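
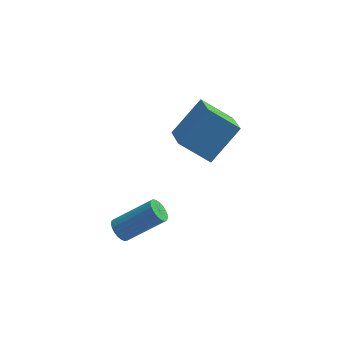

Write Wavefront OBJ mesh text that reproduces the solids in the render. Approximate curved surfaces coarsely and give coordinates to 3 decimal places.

v 2.433 1.257 0.079
v 1.074 1.498 1.072
v 2.076 2.797 -0.782
v 0.718 3.038 0.211
v 3.602 2.282 1.429
v 2.244 2.523 2.422
v 3.246 3.822 0.568
v 1.887 4.063 1.561
v -1.322 0.437 -4.112
v -1.064 0.778 -4.519
v 0.579 1.044 -3.255
v 0.322 0.703 -2.848
v -1.191 0.941 -4.388
v 0.452 1.208 -3.124
v -1.341 1.018 -4.209
v 0.302 1.285 -2.946
v -1.488 0.994 -4.014
v 0.156 1.261 -2.75
v -1.605 0.874 -3.835
v 0.038 1.141 -2.572
v -1.674 0.678 -3.705
v -0.031 0.945 -2.441
v -1.682 0.44 -3.644
v -0.038 0.707 -2.381
v -1.627 0.202 -3.665
v 0.016 0.469 -2.401
v -1.52 0.004 -3.763
v 0.123 0.271 -2.499
v -1.378 -0.119 -3.921
v 0.265 0.148 -2.657
v -1.227 -0.146 -4.112
v 0.416 0.121 -2.849
v -1.092 -0.072 -4.303
v 0.551 0.195 -3.04
v -0.997 0.09 -4.461
v 0.647 0.356 -3.198
v -0.958 0.311 -4.559
v 0.686 0.578 -3.295
v -0.981 0.555 -4.579
v 0.662 0.821 -3.316
f 2 4 1
f 5 2 1
f 1 4 3
f 3 5 1
f 2 8 4
f 6 2 5
f 6 8 2
f 4 8 3
f 7 5 3
f 3 8 7
f 7 6 5
f 8 6 7
f 10 9 13
f 10 13 11
f 11 13 14
f 11 14 12
f 13 9 15
f 13 15 14
f 14 15 16
f 14 16 12
f 15 9 17
f 15 17 16
f 16 17 18
f 16 18 12
f 17 9 19
f 17 19 18
f 18 19 20
f 18 20 12
f 19 9 21
f 19 21 20
f 20 21 22
f 20 22 12
f 21 9 23
f 21 23 22
f 22 23 24
f 22 24 12
f 23 9 25
f 23 25 24
f 24 25 26
f 24 26 12
f 25 9 27
f 25 27 26
f 26 27 28
f 26 28 12
f 27 9 29
f 27 29 28
f 28 29 30
f 28 30 12
f 29 9 31
f 29 31 30
f 30 31 32
f 30 32 12
f 31 9 33
f 31 33 32
f 32 33 34
f 32 34 12
f 33 9 35
f 33 35 34
f 34 35 36
f 34 36 12
f 35 9 37
f 35 37 36
f 36 37 38
f 36 38 12
f 37 9 39
f 37 39 38
f 38 39 40
f 38 40 12
f 39 9 10
f 39 10 40
f 40 10 11
f 40 11 12



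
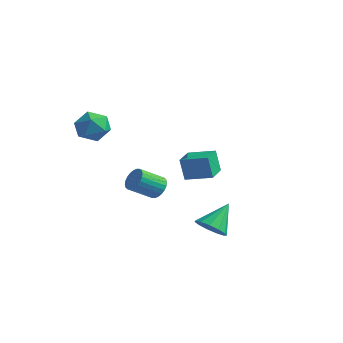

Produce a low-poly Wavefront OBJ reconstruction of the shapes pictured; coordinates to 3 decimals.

v -0.62 2.551 -1.319
v -0.899 2.445 0.069
v -1.324 3.886 -1.359
v -1.603 3.78 0.03
v 0.743 3.28 -0.99
v 0.464 3.174 0.399
v 0.039 4.615 -1.029
v -0.24 4.509 0.359
v 0.613 -0.626 -0.599
v 1.084 -1.06 -0.949
v 0.578 -2.287 -0.112
v 0.107 -1.854 0.239
v 1.242 -0.974 -0.728
v 0.735 -2.202 0.109
v 1.304 -0.835 -0.487
v 0.797 -2.063 0.35
v 1.261 -0.665 -0.263
v 0.754 -1.892 0.574
v 1.119 -0.488 -0.091
v 0.612 -1.716 0.747
v 0.9 -0.333 0.005
v 0.393 -1.56 0.842
v 0.638 -0.222 0.009
v 0.131 -1.449 0.846
v 0.371 -0.173 -0.08
v -0.135 -1.4 0.757
v 0.142 -0.193 -0.248
v -0.364 -1.42 0.589
v -0.015 -0.278 -0.469
v -0.522 -1.506 0.368
v -0.077 -0.417 -0.71
v -0.584 -1.645 0.127
v -0.034 -0.588 -0.934
v -0.541 -1.815 -0.097
v 0.108 -0.764 -1.107
v -0.399 -1.992 -0.269
v 0.327 -0.92 -1.202
v -0.18 -2.147 -0.365
v 0.589 -1.031 -1.206
v 0.082 -2.258 -0.369
v 0.855 -1.08 -1.117
v 0.349 -2.307 -0.28
v 3.727 0.01 -2.702
v 4.213 -0.573 -2.148
v 3.753 1.31 -1.358
v 4.571 -0.296 -2.422
v 4.661 0.079 -2.786
v 4.454 0.431 -3.123
v 4.017 0.65 -3.327
v 3.488 0.666 -3.332
v 3.034 0.473 -3.137
v 2.801 0.134 -2.804
v 2.862 -0.245 -2.439
v 3.197 -0.543 -2.157
v 3.701 -0.665 -2.049
v -3.443 -1.281 2.361
v -2.502 -0.971 2.771
v -3.458 -2.649 3.429
v -2.517 -2.339 3.839
v -3.4 -1.761 4.028
v -3.391 -0.916 3.368
v -2.569 -2.704 2.832
v -2.56 -1.859 2.172
v -1.962 -1.851 3.062
v -2.475 -1.268 3.801
v -3.485 -2.352 2.399
v -3.998 -1.769 3.138
f 2 4 1
f 5 2 1
f 1 4 3
f 3 5 1
f 2 8 4
f 6 2 5
f 6 8 2
f 4 8 3
f 7 5 3
f 3 8 7
f 7 6 5
f 8 6 7
f 10 9 13
f 10 13 11
f 11 13 14
f 11 14 12
f 13 9 15
f 13 15 14
f 14 15 16
f 14 16 12
f 15 9 17
f 15 17 16
f 16 17 18
f 16 18 12
f 17 9 19
f 17 19 18
f 18 19 20
f 18 20 12
f 19 9 21
f 19 21 20
f 20 21 22
f 20 22 12
f 21 9 23
f 21 23 22
f 22 23 24
f 22 24 12
f 23 9 25
f 23 25 24
f 24 25 26
f 24 26 12
f 25 9 27
f 25 27 26
f 26 27 28
f 26 28 12
f 27 9 29
f 27 29 28
f 28 29 30
f 28 30 12
f 29 9 31
f 29 31 30
f 30 31 32
f 30 32 12
f 31 9 33
f 31 33 32
f 32 33 34
f 32 34 12
f 33 9 35
f 33 35 34
f 34 35 36
f 34 36 12
f 35 9 37
f 35 37 36
f 36 37 38
f 36 38 12
f 37 9 39
f 37 39 38
f 38 39 40
f 38 40 12
f 39 9 41
f 39 41 40
f 40 41 42
f 40 42 12
f 41 9 10
f 41 10 42
f 42 10 11
f 42 11 12
f 44 43 46
f 44 46 45
f 46 43 47
f 46 47 45
f 47 43 48
f 47 48 45
f 48 43 49
f 48 49 45
f 49 43 50
f 49 50 45
f 50 43 51
f 50 51 45
f 51 43 52
f 51 52 45
f 52 43 53
f 52 53 45
f 53 43 54
f 53 54 45
f 54 43 55
f 54 55 45
f 55 43 44
f 55 44 45
f 56 67 61
f 56 61 57
f 56 57 63
f 56 63 66
f 56 66 67
f 57 61 65
f 61 67 60
f 67 66 58
f 66 63 62
f 63 57 64
f 59 65 60
f 59 60 58
f 59 58 62
f 59 62 64
f 59 64 65
f 60 65 61
f 58 60 67
f 62 58 66
f 64 62 63
f 65 64 57



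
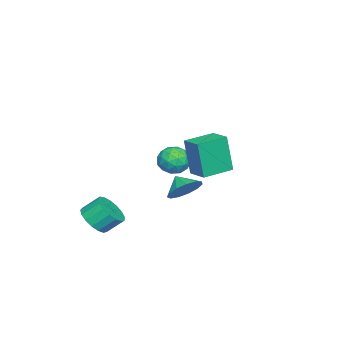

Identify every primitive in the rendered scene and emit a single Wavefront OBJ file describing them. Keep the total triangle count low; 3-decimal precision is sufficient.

v -3.725 -1.52 -0.571
v -2.826 -1.533 -0.311
v -3.374 -2.287 -1.829
v -2.475 -2.3 -1.569
v -3.107 -2.8 -1.093
v -3.324 -2.326 -0.316
v -2.876 -1.494 -1.824
v -3.093 -1.02 -1.047
v -2.301 -1.517 -1.086
v -2.444 -2.324 -0.634
v -3.756 -1.496 -1.506
v -3.899 -2.303 -1.054
v -3.307 -1.459 -0.331
v -2.893 -2.361 -1.809
v -3.265 -2.654 -1.529
v -2.736 -2.662 -1.377
v -3.599 -1.925 -0.333
v -3.071 -1.933 -0.181
v -3.236 -2.677 -0.64
v -3.129 -1.887 -1.959
v -2.601 -1.895 -1.807
v -3.464 -1.158 -0.763
v -2.935 -1.166 -0.611
v -2.964 -1.143 -1.5
v -2.47 -1.458 -0.634
v -2.263 -1.909 -1.373
v -2.499 -1.435 -1.523
v -2.627 -1.156 -1.066
v -2.554 -1.932 -0.368
v -2.347 -2.383 -1.107
v -2.718 -2.676 -0.827
v -2.846 -2.398 -0.37
v -2.245 -1.923 -0.823
v -3.853 -1.437 -1.033
v -3.646 -1.888 -1.772
v -3.354 -1.422 -1.77
v -3.482 -1.144 -1.313
v -3.937 -1.911 -0.767
v -3.73 -2.362 -1.506
v -3.573 -2.664 -1.074
v -3.701 -2.385 -0.617
v -3.955 -1.897 -1.317
v 1.585 2.178 1.236
v 1.518 1.834 3.266
v 2.289 3.095 1.415
v 2.222 2.751 3.445
v 2.878 1.209 1.115
v 2.811 0.865 3.145
v 3.582 2.126 1.294
v 3.515 1.782 3.324
v -0.737 -0.424 -1.877
v 0.119 -0.918 -1.827
v -1.163 -1.096 -1.223
v 0.135 -0.534 -1.423
v -0.126 -0.116 -1.162
v -0.581 0.205 -1.128
v -1.086 0.326 -1.332
v -1.48 0.209 -1.709
v -1.638 -0.109 -2.139
v -1.511 -0.527 -2.486
v -1.137 -0.912 -2.64
v -0.637 -1.142 -2.551
v -0.169 -1.144 -2.248
v 3.252 -3.558 -2.687
v 4.11 -3.601 -2.305
v 3.806 -2.806 -1.532
v 2.948 -2.762 -1.913
v 4.148 -3.282 -2.619
v 3.844 -2.486 -1.846
v 3.98 -3.025 -2.949
v 3.677 -2.23 -2.175
v 3.646 -2.89 -3.218
v 3.343 -2.095 -2.445
v 3.222 -2.909 -3.366
v 2.918 -2.113 -2.593
v 2.804 -3.076 -3.358
v 2.501 -2.28 -2.585
v 2.489 -3.353 -3.196
v 2.186 -2.558 -2.423
v 2.348 -3.677 -2.918
v 2.045 -2.882 -2.145
v 2.415 -3.974 -2.586
v 2.112 -3.179 -1.813
v 2.673 -4.176 -2.278
v 2.37 -3.38 -1.505
v 3.064 -4.236 -2.063
v 2.761 -3.44 -1.29
v 3.498 -4.14 -1.991
v 3.194 -3.345 -1.218
v 3.875 -3.911 -2.078
v 3.572 -3.116 -1.305
f 1 38 17
f 38 12 41
f 17 41 6
f 38 41 17
f 1 17 13
f 17 6 18
f 13 18 2
f 17 18 13
f 1 13 22
f 13 2 23
f 22 23 8
f 13 23 22
f 1 22 34
f 22 8 37
f 34 37 11
f 22 37 34
f 1 34 38
f 34 11 42
f 38 42 12
f 34 42 38
f 2 18 29
f 18 6 32
f 29 32 10
f 18 32 29
f 6 41 19
f 41 12 40
f 19 40 5
f 41 40 19
f 12 42 39
f 42 11 35
f 39 35 3
f 42 35 39
f 11 37 36
f 37 8 24
f 36 24 7
f 37 24 36
f 8 23 28
f 23 2 25
f 28 25 9
f 23 25 28
f 4 30 16
f 30 10 31
f 16 31 5
f 30 31 16
f 4 16 14
f 16 5 15
f 14 15 3
f 16 15 14
f 4 14 21
f 14 3 20
f 21 20 7
f 14 20 21
f 4 21 26
f 21 7 27
f 26 27 9
f 21 27 26
f 4 26 30
f 26 9 33
f 30 33 10
f 26 33 30
f 5 31 19
f 31 10 32
f 19 32 6
f 31 32 19
f 3 15 39
f 15 5 40
f 39 40 12
f 15 40 39
f 7 20 36
f 20 3 35
f 36 35 11
f 20 35 36
f 9 27 28
f 27 7 24
f 28 24 8
f 27 24 28
f 10 33 29
f 33 9 25
f 29 25 2
f 33 25 29
f 44 46 43
f 47 44 43
f 43 46 45
f 45 47 43
f 44 50 46
f 48 44 47
f 48 50 44
f 46 50 45
f 49 47 45
f 45 50 49
f 49 48 47
f 50 48 49
f 52 51 54
f 52 54 53
f 54 51 55
f 54 55 53
f 55 51 56
f 55 56 53
f 56 51 57
f 56 57 53
f 57 51 58
f 57 58 53
f 58 51 59
f 58 59 53
f 59 51 60
f 59 60 53
f 60 51 61
f 60 61 53
f 61 51 62
f 61 62 53
f 62 51 63
f 62 63 53
f 63 51 52
f 63 52 53
f 65 64 68
f 65 68 66
f 66 68 69
f 66 69 67
f 68 64 70
f 68 70 69
f 69 70 71
f 69 71 67
f 70 64 72
f 70 72 71
f 71 72 73
f 71 73 67
f 72 64 74
f 72 74 73
f 73 74 75
f 73 75 67
f 74 64 76
f 74 76 75
f 75 76 77
f 75 77 67
f 76 64 78
f 76 78 77
f 77 78 79
f 77 79 67
f 78 64 80
f 78 80 79
f 79 80 81
f 79 81 67
f 80 64 82
f 80 82 81
f 81 82 83
f 81 83 67
f 82 64 84
f 82 84 83
f 83 84 85
f 83 85 67
f 84 64 86
f 84 86 85
f 85 86 87
f 85 87 67
f 86 64 88
f 86 88 87
f 87 88 89
f 87 89 67
f 88 64 90
f 88 90 89
f 89 90 91
f 89 91 67
f 90 64 65
f 90 65 91
f 91 65 66
f 91 66 67



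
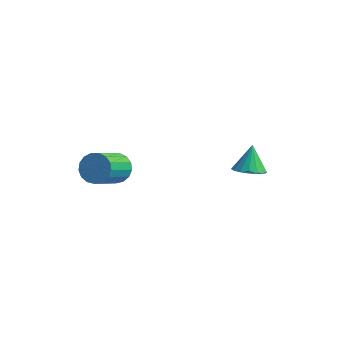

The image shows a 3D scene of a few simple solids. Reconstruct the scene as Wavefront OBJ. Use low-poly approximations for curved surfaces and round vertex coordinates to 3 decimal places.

v 3.752 1.754 -2.523
v 4.451 1.877 -2.52
v 3.628 2.426 -1.537
v 4.325 2.13 -2.708
v 4.067 2.297 -2.854
v 3.738 2.34 -2.924
v 3.411 2.248 -2.903
v 3.163 2.043 -2.794
v 3.049 1.772 -2.623
v 3.096 1.497 -2.43
v 3.294 1.28 -2.258
v 3.596 1.173 -2.146
v 3.934 1.198 -2.121
v 4.23 1.35 -2.188
v 4.417 1.595 -2.332
v -0.157 -2.151 -0.193
v 0.498 -2.156 -0.055
v 0.253 -3.473 1.07
v -0.403 -3.469 0.933
v 0.377 -1.95 0.159
v 0.131 -3.268 1.284
v 0.132 -1.791 0.292
v -0.113 -3.109 1.418
v -0.178 -1.714 0.315
v -0.424 -3.032 1.44
v -0.484 -1.737 0.221
v -0.729 -3.055 1.346
v -0.715 -1.855 0.032
v -0.96 -3.173 1.157
v -0.818 -2.041 -0.208
v -1.063 -3.359 0.917
v -0.77 -2.252 -0.445
v -1.015 -3.57 0.681
v -0.581 -2.44 -0.623
v -0.827 -3.758 0.502
v -0.296 -2.562 -0.704
v -0.541 -3.879 0.422
v 0.022 -2.589 -0.667
v -0.224 -3.907 0.458
v 0.298 -2.517 -0.521
v 0.053 -3.834 0.604
v 0.47 -2.36 -0.3
v 0.225 -3.678 0.825
f 2 1 4
f 2 4 3
f 4 1 5
f 4 5 3
f 5 1 6
f 5 6 3
f 6 1 7
f 6 7 3
f 7 1 8
f 7 8 3
f 8 1 9
f 8 9 3
f 9 1 10
f 9 10 3
f 10 1 11
f 10 11 3
f 11 1 12
f 11 12 3
f 12 1 13
f 12 13 3
f 13 1 14
f 13 14 3
f 14 1 15
f 14 15 3
f 15 1 2
f 15 2 3
f 17 16 20
f 17 20 18
f 18 20 21
f 18 21 19
f 20 16 22
f 20 22 21
f 21 22 23
f 21 23 19
f 22 16 24
f 22 24 23
f 23 24 25
f 23 25 19
f 24 16 26
f 24 26 25
f 25 26 27
f 25 27 19
f 26 16 28
f 26 28 27
f 27 28 29
f 27 29 19
f 28 16 30
f 28 30 29
f 29 30 31
f 29 31 19
f 30 16 32
f 30 32 31
f 31 32 33
f 31 33 19
f 32 16 34
f 32 34 33
f 33 34 35
f 33 35 19
f 34 16 36
f 34 36 35
f 35 36 37
f 35 37 19
f 36 16 38
f 36 38 37
f 37 38 39
f 37 39 19
f 38 16 40
f 38 40 39
f 39 40 41
f 39 41 19
f 40 16 42
f 40 42 41
f 41 42 43
f 41 43 19
f 42 16 17
f 42 17 43
f 43 17 18
f 43 18 19



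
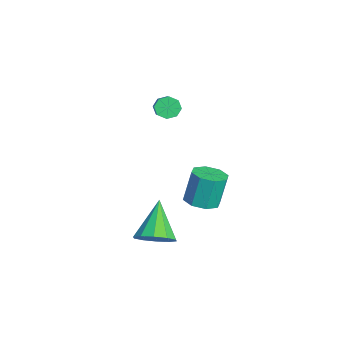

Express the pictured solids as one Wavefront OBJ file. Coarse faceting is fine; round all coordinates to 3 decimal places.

v 2.803 -2.424 -3.909
v 3.254 -3.104 -3.313
v 1.297 -2.076 -2.371
v 3.505 -2.545 -3.193
v 3.489 -1.94 -3.346
v 3.21 -1.52 -3.715
v 2.776 -1.446 -4.157
v 2.352 -1.745 -4.504
v 2.101 -2.303 -4.624
v 2.117 -2.908 -4.471
v 2.396 -3.328 -4.102
v 2.83 -3.403 -3.66
v -2.377 -1.384 1.416
v -2.046 -1.471 0.887
v -0.393 -1.563 1.935
v -0.723 -1.476 2.464
v -2.092 -1.005 1.001
v -0.439 -1.096 2.05
v -2.305 -0.761 1.358
v -0.652 -0.853 2.407
v -2.56 -0.882 1.749
v -0.907 -0.974 2.798
v -2.707 -1.297 1.945
v -1.054 -1.389 2.993
v -2.661 -1.764 1.83
v -1.008 -1.855 2.879
v -2.448 -2.007 1.473
v -0.795 -2.099 2.522
v -2.193 -1.886 1.082
v -0.54 -1.978 2.131
v 2.315 -0.28 -1.843
v 2.873 0.382 -1.926
v 2.644 0.782 -0.279
v 2.085 0.12 -0.197
v 2.245 0.561 -2.057
v 2.016 0.96 -0.41
v 1.658 0.247 -2.063
v 1.428 0.646 -0.416
v 1.456 -0.375 -1.94
v 1.226 0.024 -0.293
v 1.756 -0.942 -1.761
v 1.527 -0.542 -0.114
v 2.384 -1.12 -1.63
v 2.155 -0.721 0.017
v 2.972 -0.806 -1.624
v 2.742 -0.407 0.023
v 3.174 -0.184 -1.747
v 2.944 0.215 -0.1
f 2 1 4
f 2 4 3
f 4 1 5
f 4 5 3
f 5 1 6
f 5 6 3
f 6 1 7
f 6 7 3
f 7 1 8
f 7 8 3
f 8 1 9
f 8 9 3
f 9 1 10
f 9 10 3
f 10 1 11
f 10 11 3
f 11 1 12
f 11 12 3
f 12 1 2
f 12 2 3
f 14 13 17
f 14 17 15
f 15 17 18
f 15 18 16
f 17 13 19
f 17 19 18
f 18 19 20
f 18 20 16
f 19 13 21
f 19 21 20
f 20 21 22
f 20 22 16
f 21 13 23
f 21 23 22
f 22 23 24
f 22 24 16
f 23 13 25
f 23 25 24
f 24 25 26
f 24 26 16
f 25 13 27
f 25 27 26
f 26 27 28
f 26 28 16
f 27 13 29
f 27 29 28
f 28 29 30
f 28 30 16
f 29 13 14
f 29 14 30
f 30 14 15
f 30 15 16
f 32 31 35
f 32 35 33
f 33 35 36
f 33 36 34
f 35 31 37
f 35 37 36
f 36 37 38
f 36 38 34
f 37 31 39
f 37 39 38
f 38 39 40
f 38 40 34
f 39 31 41
f 39 41 40
f 40 41 42
f 40 42 34
f 41 31 43
f 41 43 42
f 42 43 44
f 42 44 34
f 43 31 45
f 43 45 44
f 44 45 46
f 44 46 34
f 45 31 47
f 45 47 46
f 46 47 48
f 46 48 34
f 47 31 32
f 47 32 48
f 48 32 33
f 48 33 34



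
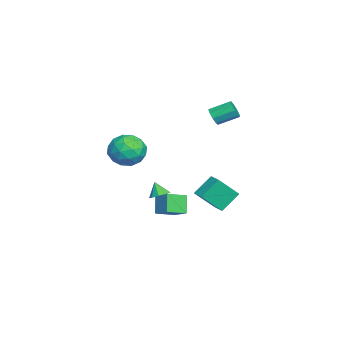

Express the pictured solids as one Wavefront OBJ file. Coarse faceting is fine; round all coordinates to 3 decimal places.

v 2.391 -1.859 3.223
v 3.34 -1.935 2.394
v 1.56 -3.545 2.426
v 2.509 -3.621 1.597
v 2.722 -3.833 2.823
v 3.236 -2.791 3.315
v 1.664 -2.689 1.505
v 2.178 -1.647 1.997
v 2.891 -2.448 1.333
v 3.545 -3.155 2.147
v 1.355 -2.325 2.673
v 2.009 -3.032 3.487
v 2.938 -1.749 2.879
v 1.962 -3.731 1.941
v 2.087 -3.856 2.662
v 2.645 -3.9 2.175
v 2.877 -2.252 3.42
v 3.435 -2.297 2.933
v 3.072 -3.413 3.185
v 1.465 -3.183 1.887
v 2.023 -3.228 1.4
v 2.255 -1.58 2.645
v 2.813 -1.624 2.158
v 1.828 -2.067 1.635
v 3.232 -2.095 1.768
v 2.744 -3.086 1.299
v 2.247 -2.538 1.245
v 2.549 -1.926 1.534
v 3.617 -2.511 2.246
v 3.128 -3.502 1.778
v 3.254 -3.627 2.498
v 3.555 -3.014 2.788
v 3.352 -2.812 1.622
v 1.772 -1.978 3.042
v 1.283 -2.969 2.574
v 1.345 -2.466 2.032
v 1.646 -1.853 2.322
v 2.156 -2.394 3.521
v 1.668 -3.385 3.052
v 2.351 -3.554 3.286
v 2.653 -2.942 3.575
v 1.548 -2.668 3.198
v -4.135 2.046 -5.374
v -3.594 0.758 -3.915
v -4.892 3.07 -4.189
v -4.351 1.783 -2.73
v -3.249 2.557 -5.25
v -2.708 1.27 -3.791
v -4.006 3.582 -4.065
v -3.465 2.294 -2.606
v 1.172 -0.915 -1.872
v 1.627 -0.521 -1.535
v 0.808 -1.285 -0.948
v 1.225 -0.284 -1.598
v 0.797 -0.341 -1.789
v 0.544 -0.667 -2.019
v 0.585 -1.109 -2.18
v 0.901 -1.46 -2.197
v 1.343 -1.556 -2.062
v 1.705 -1.351 -1.838
v 1.817 -0.943 -1.63
v -1.831 2.05 3.564
v -1.593 2.355 3.005
v -1.751 3.674 3.656
v -1.989 3.37 4.216
v -2.055 2.312 2.978
v -2.213 3.632 3.63
v -2.413 2.147 3.226
v -2.571 3.467 3.877
v -2.498 1.937 3.632
v -2.656 3.257 4.283
v -2.271 1.779 4.006
v -2.429 3.099 4.657
v -1.838 1.749 4.174
v -1.996 3.068 4.825
v -1.402 1.859 4.056
v -1.56 3.178 4.707
v -1.166 2.059 3.708
v -1.324 3.378 4.36
v -1.242 2.254 3.293
v -1.4 3.574 3.944
v -0.984 -1.413 -2.975
v -0.15 -0.611 -2.383
v -1.747 -0.281 -3.434
v -0.913 0.521 -2.841
v -0.207 -1.361 -4.139
v 0.627 -0.559 -3.546
v -0.97 -0.229 -4.597
v -0.136 0.573 -4.005
f 1 38 17
f 38 12 41
f 17 41 6
f 38 41 17
f 1 17 13
f 17 6 18
f 13 18 2
f 17 18 13
f 1 13 22
f 13 2 23
f 22 23 8
f 13 23 22
f 1 22 34
f 22 8 37
f 34 37 11
f 22 37 34
f 1 34 38
f 34 11 42
f 38 42 12
f 34 42 38
f 2 18 29
f 18 6 32
f 29 32 10
f 18 32 29
f 6 41 19
f 41 12 40
f 19 40 5
f 41 40 19
f 12 42 39
f 42 11 35
f 39 35 3
f 42 35 39
f 11 37 36
f 37 8 24
f 36 24 7
f 37 24 36
f 8 23 28
f 23 2 25
f 28 25 9
f 23 25 28
f 4 30 16
f 30 10 31
f 16 31 5
f 30 31 16
f 4 16 14
f 16 5 15
f 14 15 3
f 16 15 14
f 4 14 21
f 14 3 20
f 21 20 7
f 14 20 21
f 4 21 26
f 21 7 27
f 26 27 9
f 21 27 26
f 4 26 30
f 26 9 33
f 30 33 10
f 26 33 30
f 5 31 19
f 31 10 32
f 19 32 6
f 31 32 19
f 3 15 39
f 15 5 40
f 39 40 12
f 15 40 39
f 7 20 36
f 20 3 35
f 36 35 11
f 20 35 36
f 9 27 28
f 27 7 24
f 28 24 8
f 27 24 28
f 10 33 29
f 33 9 25
f 29 25 2
f 33 25 29
f 44 46 43
f 47 44 43
f 43 46 45
f 45 47 43
f 44 50 46
f 48 44 47
f 48 50 44
f 46 50 45
f 49 47 45
f 45 50 49
f 49 48 47
f 50 48 49
f 52 51 54
f 52 54 53
f 54 51 55
f 54 55 53
f 55 51 56
f 55 56 53
f 56 51 57
f 56 57 53
f 57 51 58
f 57 58 53
f 58 51 59
f 58 59 53
f 59 51 60
f 59 60 53
f 60 51 61
f 60 61 53
f 61 51 52
f 61 52 53
f 63 62 66
f 63 66 64
f 64 66 67
f 64 67 65
f 66 62 68
f 66 68 67
f 67 68 69
f 67 69 65
f 68 62 70
f 68 70 69
f 69 70 71
f 69 71 65
f 70 62 72
f 70 72 71
f 71 72 73
f 71 73 65
f 72 62 74
f 72 74 73
f 73 74 75
f 73 75 65
f 74 62 76
f 74 76 75
f 75 76 77
f 75 77 65
f 76 62 78
f 76 78 77
f 77 78 79
f 77 79 65
f 78 62 80
f 78 80 79
f 79 80 81
f 79 81 65
f 80 62 63
f 80 63 81
f 81 63 64
f 81 64 65
f 83 85 82
f 86 83 82
f 82 85 84
f 84 86 82
f 83 89 85
f 87 83 86
f 87 89 83
f 85 89 84
f 88 86 84
f 84 89 88
f 88 87 86
f 89 87 88



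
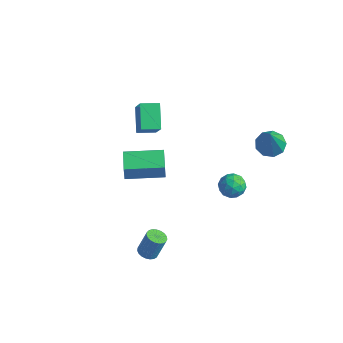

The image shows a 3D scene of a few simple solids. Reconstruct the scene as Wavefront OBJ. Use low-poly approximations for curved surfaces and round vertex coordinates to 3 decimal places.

v -3.992 1.5 0.9
v -3.15 0.971 2.217
v -3.339 2.263 0.789
v -2.498 1.734 2.107
v -3.122 0.626 -0.007
v -2.281 0.097 1.311
v -2.47 1.389 -0.117
v -1.628 0.86 1.2
v -2.841 -0.609 -1.285
v -2.701 -0.801 -0.19
v -1.379 0.826 -1.221
v -1.239 0.634 -0.126
v -2.021 -1.434 -1.534
v -1.881 -1.626 -0.439
v -0.559 0.001 -1.47
v -0.419 -0.191 -0.375
v 3.562 3.134 1.87
v 4.122 2.721 1.517
v 4.158 2.286 3.81
v 4.313 3.196 1.667
v 4.152 3.643 1.911
v 3.716 3.851 2.136
v 3.207 3.724 2.237
v 2.865 3.321 2.166
v 2.849 2.831 1.956
v 3.166 2.482 1.706
v 3.669 2.439 1.533
v 1.292 -3.355 -3.674
v 1.705 -3.06 -3.859
v 1.961 -2.65 -2.631
v 1.548 -2.945 -2.446
v 1.534 -2.915 -3.872
v 1.79 -2.504 -2.644
v 1.322 -2.846 -3.851
v 1.578 -2.435 -2.622
v 1.104 -2.865 -3.799
v 1.36 -2.454 -2.571
v 0.919 -2.968 -3.726
v 1.175 -2.558 -2.498
v 0.798 -3.139 -3.643
v 1.054 -2.728 -2.415
v 0.763 -3.347 -3.567
v 1.019 -2.936 -2.338
v 0.819 -3.556 -3.508
v 1.075 -3.146 -2.28
v 0.957 -3.731 -3.479
v 1.213 -3.32 -2.25
v 1.153 -3.841 -3.483
v 1.409 -3.43 -2.255
v 1.373 -3.867 -3.52
v 1.629 -3.456 -2.292
v 1.579 -3.804 -3.584
v 1.835 -3.393 -2.356
v 1.735 -3.664 -3.663
v 1.991 -3.253 -2.435
v 1.815 -3.47 -3.745
v 2.071 -3.06 -2.517
v 1.804 -3.257 -3.814
v 2.06 -2.846 -2.586
v 1.409 3.446 -2.813
v 2.094 3.184 -3.039
v 0.946 2.296 -2.881
v 1.631 2.034 -3.107
v 1.535 2.286 -2.388
v 1.821 2.997 -2.347
v 1.219 2.483 -3.573
v 1.505 3.194 -3.532
v 1.977 2.588 -3.509
v 2.172 2.467 -2.777
v 0.868 3.013 -3.143
v 1.063 2.892 -2.411
v 1.792 3.416 -2.92
v 1.248 2.064 -3
v 1.191 2.212 -2.577
v 1.594 2.058 -2.71
v 1.632 3.306 -2.513
v 2.034 3.152 -2.646
v 1.706 2.624 -2.264
v 1.006 2.328 -3.274
v 1.408 2.174 -3.407
v 1.446 3.422 -3.21
v 1.849 3.268 -3.343
v 1.334 2.856 -3.656
v 2.126 2.912 -3.329
v 1.854 2.236 -3.369
v 1.611 2.5 -3.643
v 1.78 2.918 -3.619
v 2.24 2.84 -2.899
v 1.968 2.164 -2.939
v 1.912 2.313 -2.516
v 2.08 2.731 -2.492
v 2.171 2.49 -3.175
v 1.072 3.316 -2.981
v 0.8 2.64 -3.021
v 0.96 2.749 -3.428
v 1.128 3.167 -3.404
v 1.186 3.244 -2.551
v 0.914 2.568 -2.591
v 1.26 2.562 -2.301
v 1.429 2.98 -2.277
v 0.869 2.99 -2.745
f 2 4 1
f 5 2 1
f 1 4 3
f 3 5 1
f 2 8 4
f 6 2 5
f 6 8 2
f 4 8 3
f 7 5 3
f 3 8 7
f 7 6 5
f 8 6 7
f 10 12 9
f 13 10 9
f 9 12 11
f 11 13 9
f 10 16 12
f 14 10 13
f 14 16 10
f 12 16 11
f 15 13 11
f 11 16 15
f 15 14 13
f 16 14 15
f 18 17 20
f 18 20 19
f 20 17 21
f 20 21 19
f 21 17 22
f 21 22 19
f 22 17 23
f 22 23 19
f 23 17 24
f 23 24 19
f 24 17 25
f 24 25 19
f 25 17 26
f 25 26 19
f 26 17 27
f 26 27 19
f 27 17 18
f 27 18 19
f 29 28 32
f 29 32 30
f 30 32 33
f 30 33 31
f 32 28 34
f 32 34 33
f 33 34 35
f 33 35 31
f 34 28 36
f 34 36 35
f 35 36 37
f 35 37 31
f 36 28 38
f 36 38 37
f 37 38 39
f 37 39 31
f 38 28 40
f 38 40 39
f 39 40 41
f 39 41 31
f 40 28 42
f 40 42 41
f 41 42 43
f 41 43 31
f 42 28 44
f 42 44 43
f 43 44 45
f 43 45 31
f 44 28 46
f 44 46 45
f 45 46 47
f 45 47 31
f 46 28 48
f 46 48 47
f 47 48 49
f 47 49 31
f 48 28 50
f 48 50 49
f 49 50 51
f 49 51 31
f 50 28 52
f 50 52 51
f 51 52 53
f 51 53 31
f 52 28 54
f 52 54 53
f 53 54 55
f 53 55 31
f 54 28 56
f 54 56 55
f 55 56 57
f 55 57 31
f 56 28 58
f 56 58 57
f 57 58 59
f 57 59 31
f 58 28 29
f 58 29 59
f 59 29 30
f 59 30 31
f 60 97 76
f 97 71 100
f 76 100 65
f 97 100 76
f 60 76 72
f 76 65 77
f 72 77 61
f 76 77 72
f 60 72 81
f 72 61 82
f 81 82 67
f 72 82 81
f 60 81 93
f 81 67 96
f 93 96 70
f 81 96 93
f 60 93 97
f 93 70 101
f 97 101 71
f 93 101 97
f 61 77 88
f 77 65 91
f 88 91 69
f 77 91 88
f 65 100 78
f 100 71 99
f 78 99 64
f 100 99 78
f 71 101 98
f 101 70 94
f 98 94 62
f 101 94 98
f 70 96 95
f 96 67 83
f 95 83 66
f 96 83 95
f 67 82 87
f 82 61 84
f 87 84 68
f 82 84 87
f 63 89 75
f 89 69 90
f 75 90 64
f 89 90 75
f 63 75 73
f 75 64 74
f 73 74 62
f 75 74 73
f 63 73 80
f 73 62 79
f 80 79 66
f 73 79 80
f 63 80 85
f 80 66 86
f 85 86 68
f 80 86 85
f 63 85 89
f 85 68 92
f 89 92 69
f 85 92 89
f 64 90 78
f 90 69 91
f 78 91 65
f 90 91 78
f 62 74 98
f 74 64 99
f 98 99 71
f 74 99 98
f 66 79 95
f 79 62 94
f 95 94 70
f 79 94 95
f 68 86 87
f 86 66 83
f 87 83 67
f 86 83 87
f 69 92 88
f 92 68 84
f 88 84 61
f 92 84 88



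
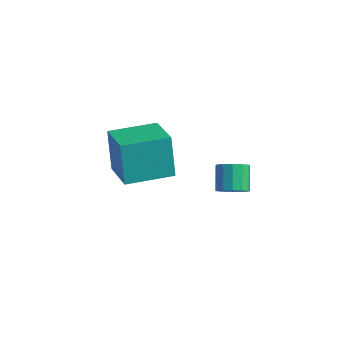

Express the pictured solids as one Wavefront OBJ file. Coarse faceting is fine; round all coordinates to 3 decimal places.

v -3.354 0.169 -0.908
v -3.873 0.692 0.69
v -4.646 1.188 -1.662
v -5.165 1.711 -0.064
v -2.135 1.649 -0.996
v -2.654 2.172 0.602
v -3.427 2.668 -1.75
v -3.946 3.191 -0.152
v 0.355 1.563 -0.339
v 0.631 2.023 -0.65
v 0.181 2.737 0.007
v -0.095 2.277 0.319
v 0.322 1.97 -0.805
v -0.128 2.685 -0.147
v 0.023 1.789 -0.811
v -0.427 2.503 -0.154
v -0.17 1.535 -0.668
v -0.62 2.25 -0.011
v -0.196 1.291 -0.42
v -0.646 2.005 0.237
v -0.048 1.132 -0.146
v -0.498 1.847 0.511
v 0.229 1.111 0.066
v -0.221 1.825 0.724
v 0.545 1.233 0.151
v 0.095 1.947 0.808
v 0.801 1.459 0.079
v 0.351 2.174 0.737
v 0.916 1.719 -0.125
v 0.465 2.433 0.533
v 0.852 1.929 -0.396
v 0.402 2.643 0.261
f 2 4 1
f 5 2 1
f 1 4 3
f 3 5 1
f 2 8 4
f 6 2 5
f 6 8 2
f 4 8 3
f 7 5 3
f 3 8 7
f 7 6 5
f 8 6 7
f 10 9 13
f 10 13 11
f 11 13 14
f 11 14 12
f 13 9 15
f 13 15 14
f 14 15 16
f 14 16 12
f 15 9 17
f 15 17 16
f 16 17 18
f 16 18 12
f 17 9 19
f 17 19 18
f 18 19 20
f 18 20 12
f 19 9 21
f 19 21 20
f 20 21 22
f 20 22 12
f 21 9 23
f 21 23 22
f 22 23 24
f 22 24 12
f 23 9 25
f 23 25 24
f 24 25 26
f 24 26 12
f 25 9 27
f 25 27 26
f 26 27 28
f 26 28 12
f 27 9 29
f 27 29 28
f 28 29 30
f 28 30 12
f 29 9 31
f 29 31 30
f 30 31 32
f 30 32 12
f 31 9 10
f 31 10 32
f 32 10 11
f 32 11 12



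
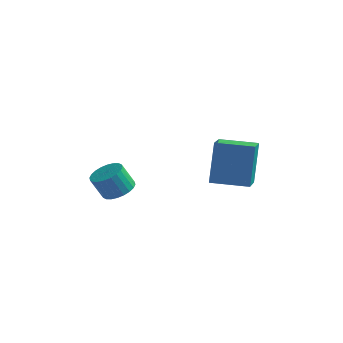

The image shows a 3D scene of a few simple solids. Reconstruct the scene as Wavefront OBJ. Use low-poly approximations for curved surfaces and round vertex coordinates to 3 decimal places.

v 1.56 1.684 -2.202
v 1.44 2.505 -0.207
v 1.174 3.131 -2.82
v 1.054 3.951 -0.826
v 3.266 2.109 -2.274
v 3.146 2.929 -0.28
v 2.88 3.555 -2.893
v 2.76 4.376 -0.898
v -2.758 1.804 -3.789
v -2.019 1.753 -3.46
v -2.524 1.526 -2.362
v -3.262 1.576 -2.691
v -2.081 2.061 -3.425
v -2.586 1.834 -2.327
v -2.247 2.33 -3.446
v -2.751 2.102 -2.347
v -2.49 2.518 -3.518
v -2.994 2.291 -2.42
v -2.774 2.598 -3.632
v -3.278 2.371 -2.534
v -3.055 2.557 -3.77
v -3.56 2.329 -2.671
v -3.291 2.401 -3.911
v -3.796 2.174 -2.812
v -3.446 2.154 -4.033
v -3.951 1.927 -2.934
v -3.496 1.854 -4.118
v -4.001 1.627 -3.02
v -3.434 1.546 -4.153
v -3.939 1.319 -3.055
v -3.269 1.278 -4.133
v -3.773 1.05 -3.034
v -3.026 1.089 -4.06
v -3.53 0.862 -2.962
v -2.742 1.009 -3.946
v -3.246 0.782 -2.848
v -2.46 1.051 -3.809
v -2.965 0.823 -2.71
v -2.224 1.206 -3.668
v -2.729 0.979 -2.569
v -2.069 1.453 -3.546
v -2.574 1.226 -2.447
f 2 4 1
f 5 2 1
f 1 4 3
f 3 5 1
f 2 8 4
f 6 2 5
f 6 8 2
f 4 8 3
f 7 5 3
f 3 8 7
f 7 6 5
f 8 6 7
f 10 9 13
f 10 13 11
f 11 13 14
f 11 14 12
f 13 9 15
f 13 15 14
f 14 15 16
f 14 16 12
f 15 9 17
f 15 17 16
f 16 17 18
f 16 18 12
f 17 9 19
f 17 19 18
f 18 19 20
f 18 20 12
f 19 9 21
f 19 21 20
f 20 21 22
f 20 22 12
f 21 9 23
f 21 23 22
f 22 23 24
f 22 24 12
f 23 9 25
f 23 25 24
f 24 25 26
f 24 26 12
f 25 9 27
f 25 27 26
f 26 27 28
f 26 28 12
f 27 9 29
f 27 29 28
f 28 29 30
f 28 30 12
f 29 9 31
f 29 31 30
f 30 31 32
f 30 32 12
f 31 9 33
f 31 33 32
f 32 33 34
f 32 34 12
f 33 9 35
f 33 35 34
f 34 35 36
f 34 36 12
f 35 9 37
f 35 37 36
f 36 37 38
f 36 38 12
f 37 9 39
f 37 39 38
f 38 39 40
f 38 40 12
f 39 9 41
f 39 41 40
f 40 41 42
f 40 42 12
f 41 9 10
f 41 10 42
f 42 10 11
f 42 11 12



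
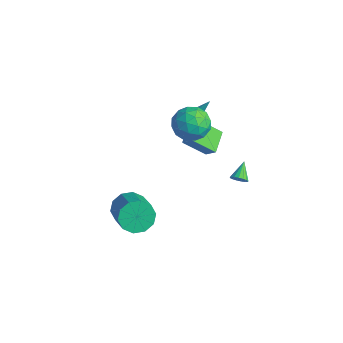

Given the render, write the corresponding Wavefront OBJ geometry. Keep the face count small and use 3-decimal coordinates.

v -0.375 2.146 0.523
v 0.21 2.072 0.369
v 0.215 3.294 2.217
v 0.022 2.453 0.176
v -0.399 2.654 0.187
v -0.806 2.558 0.394
v -0.961 2.22 0.677
v -0.772 1.839 0.869
v -0.351 1.638 0.859
v 0.056 1.734 0.652
v -0.813 2.758 -0.173
v -0.221 2.94 0.409
v -0.06 3.743 -1.247
v 0.532 3.925 -0.665
v -0.052 1.695 -0.615
v 0.54 1.877 -0.033
v 0.701 2.68 -1.689
v 1.293 2.862 -1.107
v 1.098 2.158 2.17
v 1.93 1.567 1.778
v 0.67 0.833 3.262
v 1.502 0.242 2.87
v 1.7 1.129 3.477
v 1.965 1.948 2.803
v 0.635 0.452 2.237
v 0.9 1.271 1.563
v 1.644 0.512 1.82
v 2.302 0.931 2.587
v 0.298 1.469 2.453
v 0.956 1.888 3.22
v 1.552 1.979 1.878
v 1.048 0.421 3.162
v 1.165 0.943 3.519
v 1.654 0.595 3.289
v 1.572 2.203 2.48
v 2.061 1.855 2.25
v 1.926 1.598 3.249
v 0.539 0.545 2.79
v 1.028 0.197 2.56
v 0.946 1.805 1.751
v 1.435 1.457 1.521
v 0.674 0.802 1.791
v 1.873 1.011 1.673
v 1.621 0.232 2.315
v 1.112 0.356 1.943
v 1.267 0.837 1.546
v 2.26 1.257 2.123
v 2.008 0.479 2.765
v 2.124 1 3.122
v 2.28 1.482 2.725
v 2.091 0.637 2.148
v 0.592 1.921 2.275
v 0.34 1.143 2.917
v 0.32 0.918 2.315
v 0.476 1.4 1.918
v 0.979 2.168 2.725
v 0.727 1.389 3.367
v 1.333 1.563 3.494
v 1.488 2.044 3.097
v 0.509 1.763 2.892
v 2.894 3.139 -2.358
v 3.074 2.957 -1.928
v 2.326 3.941 -1.782
v 3.237 3.12 -1.994
v 3.321 3.287 -2.144
v 3.307 3.42 -2.342
v 3.199 3.488 -2.544
v 3.021 3.476 -2.704
v 2.814 3.387 -2.784
v 2.625 3.241 -2.767
v 2.498 3.072 -2.656
v 2.462 2.917 -2.476
v 2.524 2.814 -2.27
v 2.672 2.784 -2.084
v 2.87 2.836 -1.96
v -0.152 -1.748 -4.291
v 0.44 -1.687 -5.106
v 1.965 -2.311 -4.045
v 1.372 -2.372 -3.229
v 0.46 -1.137 -4.812
v 1.985 -1.761 -3.75
v 0.246 -0.821 -4.319
v 1.771 -1.444 -3.257
v -0.12 -0.858 -3.814
v 1.405 -1.482 -2.753
v -0.499 -1.235 -3.492
v 1.026 -1.859 -2.431
v -0.745 -1.809 -3.475
v 0.78 -2.433 -2.414
v -0.765 -2.359 -3.77
v 0.76 -2.983 -2.708
v -0.551 -2.676 -4.263
v 0.974 -3.299 -3.201
v -0.185 -2.638 -4.767
v 1.34 -3.262 -3.706
v 0.194 -2.261 -5.089
v 1.719 -2.885 -4.028
f 2 1 4
f 2 4 3
f 4 1 5
f 4 5 3
f 5 1 6
f 5 6 3
f 6 1 7
f 6 7 3
f 7 1 8
f 7 8 3
f 8 1 9
f 8 9 3
f 9 1 10
f 9 10 3
f 10 1 2
f 10 2 3
f 12 14 11
f 15 12 11
f 11 14 13
f 13 15 11
f 12 18 14
f 16 12 15
f 16 18 12
f 14 18 13
f 17 15 13
f 13 18 17
f 17 16 15
f 18 16 17
f 19 56 35
f 56 30 59
f 35 59 24
f 56 59 35
f 19 35 31
f 35 24 36
f 31 36 20
f 35 36 31
f 19 31 40
f 31 20 41
f 40 41 26
f 31 41 40
f 19 40 52
f 40 26 55
f 52 55 29
f 40 55 52
f 19 52 56
f 52 29 60
f 56 60 30
f 52 60 56
f 20 36 47
f 36 24 50
f 47 50 28
f 36 50 47
f 24 59 37
f 59 30 58
f 37 58 23
f 59 58 37
f 30 60 57
f 60 29 53
f 57 53 21
f 60 53 57
f 29 55 54
f 55 26 42
f 54 42 25
f 55 42 54
f 26 41 46
f 41 20 43
f 46 43 27
f 41 43 46
f 22 48 34
f 48 28 49
f 34 49 23
f 48 49 34
f 22 34 32
f 34 23 33
f 32 33 21
f 34 33 32
f 22 32 39
f 32 21 38
f 39 38 25
f 32 38 39
f 22 39 44
f 39 25 45
f 44 45 27
f 39 45 44
f 22 44 48
f 44 27 51
f 48 51 28
f 44 51 48
f 23 49 37
f 49 28 50
f 37 50 24
f 49 50 37
f 21 33 57
f 33 23 58
f 57 58 30
f 33 58 57
f 25 38 54
f 38 21 53
f 54 53 29
f 38 53 54
f 27 45 46
f 45 25 42
f 46 42 26
f 45 42 46
f 28 51 47
f 51 27 43
f 47 43 20
f 51 43 47
f 62 61 64
f 62 64 63
f 64 61 65
f 64 65 63
f 65 61 66
f 65 66 63
f 66 61 67
f 66 67 63
f 67 61 68
f 67 68 63
f 68 61 69
f 68 69 63
f 69 61 70
f 69 70 63
f 70 61 71
f 70 71 63
f 71 61 72
f 71 72 63
f 72 61 73
f 72 73 63
f 73 61 74
f 73 74 63
f 74 61 75
f 74 75 63
f 75 61 62
f 75 62 63
f 77 76 80
f 77 80 78
f 78 80 81
f 78 81 79
f 80 76 82
f 80 82 81
f 81 82 83
f 81 83 79
f 82 76 84
f 82 84 83
f 83 84 85
f 83 85 79
f 84 76 86
f 84 86 85
f 85 86 87
f 85 87 79
f 86 76 88
f 86 88 87
f 87 88 89
f 87 89 79
f 88 76 90
f 88 90 89
f 89 90 91
f 89 91 79
f 90 76 92
f 90 92 91
f 91 92 93
f 91 93 79
f 92 76 94
f 92 94 93
f 93 94 95
f 93 95 79
f 94 76 96
f 94 96 95
f 95 96 97
f 95 97 79
f 96 76 77
f 96 77 97
f 97 77 78
f 97 78 79



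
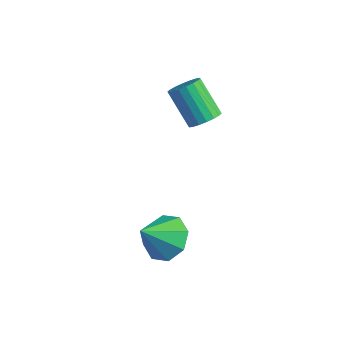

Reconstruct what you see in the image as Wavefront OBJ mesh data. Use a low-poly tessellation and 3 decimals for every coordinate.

v -0.674 -2.743 -0.605
v 0.337 -2.825 -0.491
v -0.886 -3.817 0.505
v 0.026 -2.281 -0.025
v -0.694 -2.008 0.102
v -1.402 -2.165 -0.186
v -1.684 -2.661 -0.719
v -1.374 -3.204 -1.186
v -0.654 -3.478 -1.312
v 0.055 -3.32 -1.025
v -2.956 1.618 1.935
v -2.44 1.566 2.405
v -3.629 1.63 3.715
v -4.144 1.682 3.245
v -2.467 1.874 2.366
v -3.656 1.937 3.676
v -2.591 2.131 2.241
v -3.779 2.195 3.551
v -2.787 2.287 2.056
v -3.975 2.35 3.366
v -3.016 2.31 1.846
v -4.205 2.374 3.156
v -3.234 2.196 1.655
v -4.422 2.26 2.965
v -3.396 1.968 1.518
v -4.585 2.032 2.828
v -3.471 1.67 1.465
v -4.66 1.734 2.775
v -3.444 1.363 1.504
v -4.633 1.426 2.814
v -3.321 1.105 1.629
v -4.509 1.169 2.939
v -3.125 0.95 1.814
v -4.313 1.013 3.124
v -2.895 0.926 2.024
v -4.084 0.99 3.334
v -2.678 1.04 2.215
v -3.866 1.104 3.525
v -2.515 1.268 2.352
v -3.704 1.332 3.662
f 2 1 4
f 2 4 3
f 4 1 5
f 4 5 3
f 5 1 6
f 5 6 3
f 6 1 7
f 6 7 3
f 7 1 8
f 7 8 3
f 8 1 9
f 8 9 3
f 9 1 10
f 9 10 3
f 10 1 2
f 10 2 3
f 12 11 15
f 12 15 13
f 13 15 16
f 13 16 14
f 15 11 17
f 15 17 16
f 16 17 18
f 16 18 14
f 17 11 19
f 17 19 18
f 18 19 20
f 18 20 14
f 19 11 21
f 19 21 20
f 20 21 22
f 20 22 14
f 21 11 23
f 21 23 22
f 22 23 24
f 22 24 14
f 23 11 25
f 23 25 24
f 24 25 26
f 24 26 14
f 25 11 27
f 25 27 26
f 26 27 28
f 26 28 14
f 27 11 29
f 27 29 28
f 28 29 30
f 28 30 14
f 29 11 31
f 29 31 30
f 30 31 32
f 30 32 14
f 31 11 33
f 31 33 32
f 32 33 34
f 32 34 14
f 33 11 35
f 33 35 34
f 34 35 36
f 34 36 14
f 35 11 37
f 35 37 36
f 36 37 38
f 36 38 14
f 37 11 39
f 37 39 38
f 38 39 40
f 38 40 14
f 39 11 12
f 39 12 40
f 40 12 13
f 40 13 14



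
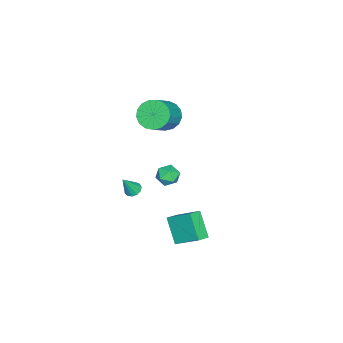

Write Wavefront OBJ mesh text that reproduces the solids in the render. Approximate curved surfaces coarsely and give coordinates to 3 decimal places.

v 0.717 -1.128 -2.277
v 1.166 -1.252 -2.53
v 1.323 -1.492 -1.023
v 1.188 -0.963 -2.457
v 1.06 -0.727 -2.327
v 0.823 -0.618 -2.181
v 0.553 -0.671 -2.066
v 0.335 -0.869 -2.018
v 0.238 -1.15 -2.052
v 0.293 -1.423 -2.158
v 0.483 -1.603 -2.302
v 0.748 -1.632 -2.438
v 1.002 -1.501 -2.523
v -4.496 -1.211 0.203
v -4.047 -1.892 -0.442
v -2.514 -2.029 0.772
v -2.964 -1.349 1.417
v -3.881 -1.45 -0.601
v -2.348 -1.588 0.613
v -3.857 -0.954 -0.575
v -2.324 -1.091 0.638
v -3.979 -0.516 -0.372
v -2.446 -0.654 0.842
v -4.22 -0.238 -0.036
v -2.687 -0.375 1.177
v -4.524 -0.183 0.354
v -2.991 -0.32 1.568
v -4.821 -0.363 0.71
v -3.288 -0.5 1.923
v -5.045 -0.738 0.949
v -3.512 -0.875 2.163
v -5.143 -1.221 1.018
v -3.61 -1.358 2.232
v -5.092 -1.702 0.9
v -3.559 -1.839 2.114
v -4.906 -2.071 0.623
v -3.373 -2.208 1.836
v -4.625 -2.242 0.249
v -3.092 -2.38 1.463
v -4.315 -2.178 -0.135
v -2.782 -2.315 1.078
v -0.154 1.377 -0.735
v 0.306 0.929 -0.315
v -0.186 0.511 -1.625
v 0.274 0.063 -1.205
v -0.447 0.195 -0.975
v -0.427 0.73 -0.426
v 0.547 0.71 -1.514
v 0.567 1.245 -0.965
v 0.739 0.517 -0.797
v 0.125 0.198 -0.464
v -0.005 1.242 -1.476
v -0.619 0.923 -1.143
v 2.463 2.172 -2.021
v 3.195 1.87 -1.741
v 2.668 3.603 -1.017
v 3.4 3.301 -0.737
v 3.3 2.979 -3.343
v 4.032 2.677 -3.063
v 3.505 4.41 -2.339
v 4.237 4.108 -2.059
f 2 1 4
f 2 4 3
f 4 1 5
f 4 5 3
f 5 1 6
f 5 6 3
f 6 1 7
f 6 7 3
f 7 1 8
f 7 8 3
f 8 1 9
f 8 9 3
f 9 1 10
f 9 10 3
f 10 1 11
f 10 11 3
f 11 1 12
f 11 12 3
f 12 1 13
f 12 13 3
f 13 1 2
f 13 2 3
f 15 14 18
f 15 18 16
f 16 18 19
f 16 19 17
f 18 14 20
f 18 20 19
f 19 20 21
f 19 21 17
f 20 14 22
f 20 22 21
f 21 22 23
f 21 23 17
f 22 14 24
f 22 24 23
f 23 24 25
f 23 25 17
f 24 14 26
f 24 26 25
f 25 26 27
f 25 27 17
f 26 14 28
f 26 28 27
f 27 28 29
f 27 29 17
f 28 14 30
f 28 30 29
f 29 30 31
f 29 31 17
f 30 14 32
f 30 32 31
f 31 32 33
f 31 33 17
f 32 14 34
f 32 34 33
f 33 34 35
f 33 35 17
f 34 14 36
f 34 36 35
f 35 36 37
f 35 37 17
f 36 14 38
f 36 38 37
f 37 38 39
f 37 39 17
f 38 14 40
f 38 40 39
f 39 40 41
f 39 41 17
f 40 14 15
f 40 15 41
f 41 15 16
f 41 16 17
f 42 53 47
f 42 47 43
f 42 43 49
f 42 49 52
f 42 52 53
f 43 47 51
f 47 53 46
f 53 52 44
f 52 49 48
f 49 43 50
f 45 51 46
f 45 46 44
f 45 44 48
f 45 48 50
f 45 50 51
f 46 51 47
f 44 46 53
f 48 44 52
f 50 48 49
f 51 50 43
f 55 57 54
f 58 55 54
f 54 57 56
f 56 58 54
f 55 61 57
f 59 55 58
f 59 61 55
f 57 61 56
f 60 58 56
f 56 61 60
f 60 59 58
f 61 59 60



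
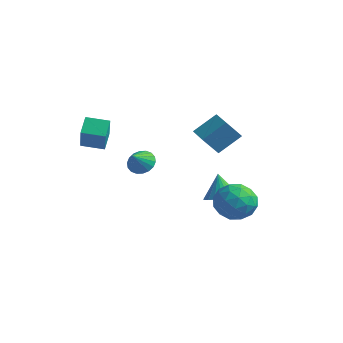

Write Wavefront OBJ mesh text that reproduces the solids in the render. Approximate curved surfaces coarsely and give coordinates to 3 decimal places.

v 3.316 0.739 -2.96
v 4.321 0.83 -2.202
v 2.419 -0.51 -1.618
v 3.424 -0.419 -0.86
v 2.669 0.578 -1.03
v 3.224 1.35 -1.86
v 3.516 -1.03 -1.96
v 4.071 -0.258 -2.79
v 4.445 -0.263 -1.584
v 3.921 0.731 -1.01
v 2.819 -0.411 -2.81
v 2.295 0.583 -2.236
v 3.898 0.894 -2.699
v 2.842 -0.574 -1.121
v 2.399 0.012 -1.221
v 2.989 0.065 -0.776
v 3.253 1.2 -2.498
v 3.843 1.254 -2.052
v 2.872 1.105 -1.364
v 2.897 -0.934 -1.768
v 3.487 -0.88 -1.322
v 3.751 0.255 -3.044
v 4.341 0.308 -2.599
v 3.868 -0.785 -2.456
v 4.561 0.306 -1.89
v 4.033 -0.429 -1.102
v 4.088 -0.788 -1.748
v 4.414 -0.334 -2.236
v 4.253 0.89 -1.553
v 3.725 0.155 -0.764
v 3.282 0.741 -0.864
v 3.608 1.195 -1.351
v 4.326 0.247 -1.19
v 3.015 0.165 -3.056
v 2.487 -0.57 -2.267
v 3.132 -0.875 -2.469
v 3.458 -0.421 -2.956
v 2.707 0.749 -2.718
v 2.179 0.014 -1.93
v 2.326 0.654 -1.584
v 2.652 1.108 -2.072
v 2.414 0.073 -2.63
v 1.011 2.101 -3.296
v 1.787 2.748 -3.154
v 0.409 2.499 -1.824
v 1.519 2.985 -3.328
v 1.173 3.088 -3.497
v 0.803 3.04 -3.635
v 0.465 2.85 -3.722
v 0.209 2.545 -3.744
v 0.076 2.173 -3.698
v 0.085 1.79 -3.591
v 0.235 1.454 -3.439
v 0.503 1.217 -3.265
v 0.849 1.114 -3.096
v 1.219 1.162 -2.958
v 1.557 1.352 -2.871
v 1.813 1.657 -2.849
v 1.946 2.029 -2.895
v 1.937 2.412 -3.002
v -3.829 -3.828 1.536
v -4.248 -2.971 2.213
v -2.733 -3.138 1.34
v -3.152 -2.281 2.017
v -3.028 -4.659 3.083
v -3.447 -3.802 3.76
v -1.932 -3.969 2.887
v -2.351 -3.112 3.564
v 2.174 0.23 1.303
v 1.764 -0.592 2.477
v 1.061 0.84 1.341
v 0.651 0.018 2.515
v 2.829 1.362 2.325
v 2.419 0.54 3.499
v 1.716 1.972 2.363
v 1.306 1.15 3.537
v 0.005 -3.427 1.407
v 0.468 -3.857 0.917
v 0.115 -4.293 2.273
v 0.703 -3.654 1.09
v 0.8 -3.406 1.326
v 0.74 -3.162 1.578
v 0.534 -2.97 1.796
v 0.223 -2.869 1.937
v -0.131 -2.878 1.973
v -0.458 -2.996 1.897
v -0.694 -3.199 1.724
v -0.791 -3.448 1.488
v -0.73 -3.692 1.236
v -0.524 -3.884 1.018
v -0.213 -3.985 0.877
v 0.141 -3.975 0.841
f 1 38 17
f 38 12 41
f 17 41 6
f 38 41 17
f 1 17 13
f 17 6 18
f 13 18 2
f 17 18 13
f 1 13 22
f 13 2 23
f 22 23 8
f 13 23 22
f 1 22 34
f 22 8 37
f 34 37 11
f 22 37 34
f 1 34 38
f 34 11 42
f 38 42 12
f 34 42 38
f 2 18 29
f 18 6 32
f 29 32 10
f 18 32 29
f 6 41 19
f 41 12 40
f 19 40 5
f 41 40 19
f 12 42 39
f 42 11 35
f 39 35 3
f 42 35 39
f 11 37 36
f 37 8 24
f 36 24 7
f 37 24 36
f 8 23 28
f 23 2 25
f 28 25 9
f 23 25 28
f 4 30 16
f 30 10 31
f 16 31 5
f 30 31 16
f 4 16 14
f 16 5 15
f 14 15 3
f 16 15 14
f 4 14 21
f 14 3 20
f 21 20 7
f 14 20 21
f 4 21 26
f 21 7 27
f 26 27 9
f 21 27 26
f 4 26 30
f 26 9 33
f 30 33 10
f 26 33 30
f 5 31 19
f 31 10 32
f 19 32 6
f 31 32 19
f 3 15 39
f 15 5 40
f 39 40 12
f 15 40 39
f 7 20 36
f 20 3 35
f 36 35 11
f 20 35 36
f 9 27 28
f 27 7 24
f 28 24 8
f 27 24 28
f 10 33 29
f 33 9 25
f 29 25 2
f 33 25 29
f 44 43 46
f 44 46 45
f 46 43 47
f 46 47 45
f 47 43 48
f 47 48 45
f 48 43 49
f 48 49 45
f 49 43 50
f 49 50 45
f 50 43 51
f 50 51 45
f 51 43 52
f 51 52 45
f 52 43 53
f 52 53 45
f 53 43 54
f 53 54 45
f 54 43 55
f 54 55 45
f 55 43 56
f 55 56 45
f 56 43 57
f 56 57 45
f 57 43 58
f 57 58 45
f 58 43 59
f 58 59 45
f 59 43 60
f 59 60 45
f 60 43 44
f 60 44 45
f 62 64 61
f 65 62 61
f 61 64 63
f 63 65 61
f 62 68 64
f 66 62 65
f 66 68 62
f 64 68 63
f 67 65 63
f 63 68 67
f 67 66 65
f 68 66 67
f 70 72 69
f 73 70 69
f 69 72 71
f 71 73 69
f 70 76 72
f 74 70 73
f 74 76 70
f 72 76 71
f 75 73 71
f 71 76 75
f 75 74 73
f 76 74 75
f 78 77 80
f 78 80 79
f 80 77 81
f 80 81 79
f 81 77 82
f 81 82 79
f 82 77 83
f 82 83 79
f 83 77 84
f 83 84 79
f 84 77 85
f 84 85 79
f 85 77 86
f 85 86 79
f 86 77 87
f 86 87 79
f 87 77 88
f 87 88 79
f 88 77 89
f 88 89 79
f 89 77 90
f 89 90 79
f 90 77 91
f 90 91 79
f 91 77 92
f 91 92 79
f 92 77 78
f 92 78 79



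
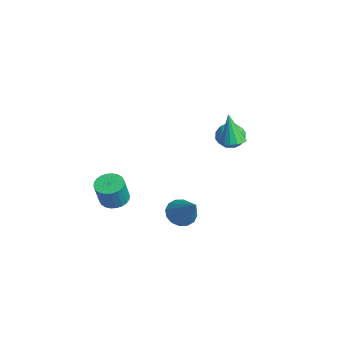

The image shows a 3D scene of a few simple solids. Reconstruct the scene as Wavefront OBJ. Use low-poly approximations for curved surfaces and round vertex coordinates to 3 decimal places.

v 3.555 3.126 1.014
v 4.116 3.436 1.21
v 3.005 3.054 2.706
v 3.889 3.691 1.147
v 3.573 3.795 1.049
v 3.252 3.719 0.941
v 3.012 3.485 0.853
v 2.918 3.154 0.809
v 2.994 2.816 0.819
v 3.22 2.561 0.881
v 3.536 2.457 0.98
v 3.857 2.533 1.087
v 4.097 2.767 1.175
v 4.192 3.098 1.22
v 3.239 0.524 -3.825
v 3.665 1.05 -4.355
v 4.661 0.796 -2.415
v 3.388 1.315 -4.128
v 3.072 1.368 -3.819
v 2.801 1.194 -3.511
v 2.647 0.841 -3.288
v 2.652 0.403 -3.208
v 2.814 -0.002 -3.294
v 3.09 -0.267 -3.522
v 3.406 -0.32 -3.83
v 3.678 -0.146 -4.138
v 3.832 0.207 -4.361
v 3.827 0.645 -4.441
v 1.881 -2.54 -2.925
v 2.608 -2.651 -3.183
v 3.047 -3.052 -1.773
v 2.319 -2.94 -1.515
v 2.618 -2.358 -3.103
v 3.057 -2.758 -1.693
v 2.516 -2.092 -2.995
v 2.954 -2.493 -1.585
v 2.316 -1.895 -2.877
v 2.755 -2.295 -1.467
v 2.051 -1.795 -2.767
v 2.489 -2.196 -1.356
v 1.76 -1.809 -2.68
v 2.198 -2.21 -1.27
v 1.487 -1.935 -2.631
v 1.925 -2.335 -1.221
v 1.274 -2.152 -2.626
v 1.712 -2.552 -1.216
v 1.153 -2.428 -2.667
v 1.592 -2.829 -1.257
v 1.143 -2.722 -2.747
v 1.582 -3.122 -1.337
v 1.246 -2.987 -2.855
v 1.684 -3.388 -1.445
v 1.445 -3.185 -2.973
v 1.884 -3.585 -1.563
v 1.711 -3.284 -3.084
v 2.149 -3.685 -1.673
v 2.002 -3.27 -3.17
v 2.44 -3.671 -1.76
v 2.275 -3.145 -3.219
v 2.713 -3.545 -1.809
v 2.488 -2.928 -3.224
v 2.926 -3.328 -1.814
v 0.6 4.234 0.412
v 1.257 4.667 0.114
v 1.103 3.093 -0.134
v 1.76 3.526 -0.432
v 1.678 3.403 0.396
v 1.367 4.109 0.734
v 0.993 3.651 -0.754
v 0.682 4.357 -0.416
v 1.5 4.306 -0.606
v 1.923 4.153 0.104
v 0.437 3.607 -0.124
v 0.86 3.454 0.586
v 0.884 4.551 0.311
v 1.476 3.209 -0.331
v 1.427 3.138 0.156
v 1.814 3.392 -0.019
v 0.949 4.223 0.675
v 1.335 4.477 0.5
v 1.582 3.734 0.666
v 1.025 3.283 -0.52
v 1.411 3.537 -0.695
v 0.546 4.368 -0.001
v 0.933 4.622 -0.176
v 0.778 4.026 -0.686
v 1.413 4.593 -0.288
v 1.709 3.922 -0.608
v 1.258 3.996 -0.798
v 1.076 4.411 -0.599
v 1.662 4.503 0.13
v 1.958 3.832 -0.191
v 1.909 3.76 0.296
v 1.727 4.175 0.494
v 1.805 4.291 -0.293
v 0.402 3.928 0.171
v 0.698 3.257 -0.15
v 0.633 3.585 -0.514
v 0.451 4 -0.316
v 0.651 3.838 0.588
v 0.947 3.167 0.268
v 1.284 3.349 0.579
v 1.102 3.764 0.778
v 0.555 3.469 0.273
f 2 1 4
f 2 4 3
f 4 1 5
f 4 5 3
f 5 1 6
f 5 6 3
f 6 1 7
f 6 7 3
f 7 1 8
f 7 8 3
f 8 1 9
f 8 9 3
f 9 1 10
f 9 10 3
f 10 1 11
f 10 11 3
f 11 1 12
f 11 12 3
f 12 1 13
f 12 13 3
f 13 1 14
f 13 14 3
f 14 1 2
f 14 2 3
f 16 15 18
f 16 18 17
f 18 15 19
f 18 19 17
f 19 15 20
f 19 20 17
f 20 15 21
f 20 21 17
f 21 15 22
f 21 22 17
f 22 15 23
f 22 23 17
f 23 15 24
f 23 24 17
f 24 15 25
f 24 25 17
f 25 15 26
f 25 26 17
f 26 15 27
f 26 27 17
f 27 15 28
f 27 28 17
f 28 15 16
f 28 16 17
f 30 29 33
f 30 33 31
f 31 33 34
f 31 34 32
f 33 29 35
f 33 35 34
f 34 35 36
f 34 36 32
f 35 29 37
f 35 37 36
f 36 37 38
f 36 38 32
f 37 29 39
f 37 39 38
f 38 39 40
f 38 40 32
f 39 29 41
f 39 41 40
f 40 41 42
f 40 42 32
f 41 29 43
f 41 43 42
f 42 43 44
f 42 44 32
f 43 29 45
f 43 45 44
f 44 45 46
f 44 46 32
f 45 29 47
f 45 47 46
f 46 47 48
f 46 48 32
f 47 29 49
f 47 49 48
f 48 49 50
f 48 50 32
f 49 29 51
f 49 51 50
f 50 51 52
f 50 52 32
f 51 29 53
f 51 53 52
f 52 53 54
f 52 54 32
f 53 29 55
f 53 55 54
f 54 55 56
f 54 56 32
f 55 29 57
f 55 57 56
f 56 57 58
f 56 58 32
f 57 29 59
f 57 59 58
f 58 59 60
f 58 60 32
f 59 29 61
f 59 61 60
f 60 61 62
f 60 62 32
f 61 29 30
f 61 30 62
f 62 30 31
f 62 31 32
f 63 100 79
f 100 74 103
f 79 103 68
f 100 103 79
f 63 79 75
f 79 68 80
f 75 80 64
f 79 80 75
f 63 75 84
f 75 64 85
f 84 85 70
f 75 85 84
f 63 84 96
f 84 70 99
f 96 99 73
f 84 99 96
f 63 96 100
f 96 73 104
f 100 104 74
f 96 104 100
f 64 80 91
f 80 68 94
f 91 94 72
f 80 94 91
f 68 103 81
f 103 74 102
f 81 102 67
f 103 102 81
f 74 104 101
f 104 73 97
f 101 97 65
f 104 97 101
f 73 99 98
f 99 70 86
f 98 86 69
f 99 86 98
f 70 85 90
f 85 64 87
f 90 87 71
f 85 87 90
f 66 92 78
f 92 72 93
f 78 93 67
f 92 93 78
f 66 78 76
f 78 67 77
f 76 77 65
f 78 77 76
f 66 76 83
f 76 65 82
f 83 82 69
f 76 82 83
f 66 83 88
f 83 69 89
f 88 89 71
f 83 89 88
f 66 88 92
f 88 71 95
f 92 95 72
f 88 95 92
f 67 93 81
f 93 72 94
f 81 94 68
f 93 94 81
f 65 77 101
f 77 67 102
f 101 102 74
f 77 102 101
f 69 82 98
f 82 65 97
f 98 97 73
f 82 97 98
f 71 89 90
f 89 69 86
f 90 86 70
f 89 86 90
f 72 95 91
f 95 71 87
f 91 87 64
f 95 87 91



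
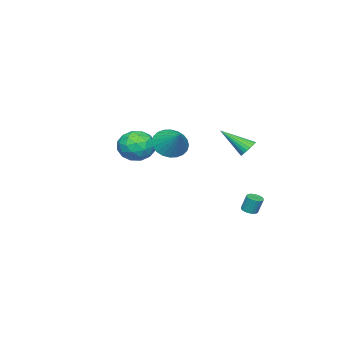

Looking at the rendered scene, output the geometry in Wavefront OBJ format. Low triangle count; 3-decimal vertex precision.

v 2.968 1.606 2.985
v 3.896 1.324 2.584
v 3.772 2.734 4.055
v 3.793 1.634 2.336
v 3.563 1.939 2.187
v 3.244 2.193 2.159
v 2.882 2.358 2.257
v 2.533 2.409 2.466
v 2.25 2.338 2.754
v 2.077 2.155 3.077
v 2.039 1.889 3.386
v 2.143 1.579 3.634
v 2.372 1.274 3.783
v 2.692 1.02 3.811
v 3.054 0.854 3.713
v 3.402 0.804 3.504
v 3.685 0.875 3.216
v 3.858 1.058 2.893
v -0.224 4.631 2.198
v 0.345 4.884 2.295
v 0.244 3.109 3.442
v 0.202 4.996 2.484
v -0.014 5.044 2.625
v -0.266 5.021 2.691
v -0.511 4.93 2.672
v -0.707 4.787 2.571
v -0.818 4.618 2.406
v -0.828 4.45 2.205
v -0.732 4.314 2.002
v -0.549 4.233 1.834
v -0.31 4.22 1.728
v -0.056 4.278 1.704
v 0.17 4.397 1.765
v 0.327 4.557 1.901
v 0.389 4.729 2.088
v -2.527 3.434 -3.433
v -2.143 3.758 -3.521
v -2.189 4.09 -2.495
v -2.573 3.766 -2.407
v -2.3 3.871 -3.565
v -2.347 4.204 -2.538
v -2.492 3.918 -3.589
v -2.538 4.251 -2.562
v -2.69 3.891 -3.589
v -2.736 4.224 -2.562
v -2.862 3.795 -3.565
v -2.908 4.127 -2.539
v -2.983 3.643 -3.522
v -3.029 3.976 -2.495
v -3.035 3.46 -3.465
v -3.081 3.793 -2.438
v -3.01 3.273 -3.403
v -3.056 3.605 -2.376
v -2.911 3.11 -3.345
v -2.957 3.442 -2.319
v -2.753 2.996 -3.302
v -2.8 3.329 -2.275
v -2.562 2.949 -3.278
v -2.608 3.282 -2.251
v -2.364 2.976 -3.278
v -2.41 3.309 -2.251
v -2.192 3.073 -3.301
v -2.238 3.405 -2.275
v -2.071 3.224 -3.345
v -2.117 3.557 -2.318
v -2.019 3.407 -3.402
v -2.065 3.74 -2.375
v -2.044 3.595 -3.464
v -2.09 3.927 -2.437
v -1.731 -2.707 1.522
v -1.416 -2.168 0.498
v -0.524 -4.172 1.122
v -0.209 -3.633 0.098
v 0.118 -3.16 1.15
v -0.628 -2.255 1.397
v -1.312 -4.085 0.223
v -2.058 -3.18 0.47
v -1.157 -3.02 -0.304
v -0.273 -2.448 0.269
v -1.667 -3.892 1.351
v -0.783 -3.32 1.924
v -1.68 -2.309 1.045
v -0.26 -4.031 0.575
v -0.068 -3.753 1.193
v 0.117 -3.436 0.592
v -1.216 -2.36 1.573
v -1.031 -2.043 0.972
v -0.129 -2.626 1.355
v -0.909 -4.297 0.648
v -0.724 -3.98 0.047
v -2.057 -2.904 1.028
v -1.872 -2.587 0.427
v -1.811 -3.714 0.265
v -1.342 -2.493 -0.028
v -0.633 -3.354 -0.263
v -1.281 -3.62 -0.19
v -1.719 -3.088 -0.045
v -0.823 -2.157 0.309
v -0.113 -3.018 0.074
v 0.079 -2.74 0.692
v -0.36 -2.208 0.837
v -0.67 -2.657 -0.163
v -1.827 -3.322 1.546
v -1.117 -4.183 1.311
v -1.58 -4.132 0.783
v -2.019 -3.6 0.928
v -1.307 -2.986 1.883
v -0.598 -3.847 1.648
v -0.221 -3.252 1.665
v -0.659 -2.72 1.81
v -1.27 -3.683 1.783
f 2 1 4
f 2 4 3
f 4 1 5
f 4 5 3
f 5 1 6
f 5 6 3
f 6 1 7
f 6 7 3
f 7 1 8
f 7 8 3
f 8 1 9
f 8 9 3
f 9 1 10
f 9 10 3
f 10 1 11
f 10 11 3
f 11 1 12
f 11 12 3
f 12 1 13
f 12 13 3
f 13 1 14
f 13 14 3
f 14 1 15
f 14 15 3
f 15 1 16
f 15 16 3
f 16 1 17
f 16 17 3
f 17 1 18
f 17 18 3
f 18 1 2
f 18 2 3
f 20 19 22
f 20 22 21
f 22 19 23
f 22 23 21
f 23 19 24
f 23 24 21
f 24 19 25
f 24 25 21
f 25 19 26
f 25 26 21
f 26 19 27
f 26 27 21
f 27 19 28
f 27 28 21
f 28 19 29
f 28 29 21
f 29 19 30
f 29 30 21
f 30 19 31
f 30 31 21
f 31 19 32
f 31 32 21
f 32 19 33
f 32 33 21
f 33 19 34
f 33 34 21
f 34 19 35
f 34 35 21
f 35 19 20
f 35 20 21
f 37 36 40
f 37 40 38
f 38 40 41
f 38 41 39
f 40 36 42
f 40 42 41
f 41 42 43
f 41 43 39
f 42 36 44
f 42 44 43
f 43 44 45
f 43 45 39
f 44 36 46
f 44 46 45
f 45 46 47
f 45 47 39
f 46 36 48
f 46 48 47
f 47 48 49
f 47 49 39
f 48 36 50
f 48 50 49
f 49 50 51
f 49 51 39
f 50 36 52
f 50 52 51
f 51 52 53
f 51 53 39
f 52 36 54
f 52 54 53
f 53 54 55
f 53 55 39
f 54 36 56
f 54 56 55
f 55 56 57
f 55 57 39
f 56 36 58
f 56 58 57
f 57 58 59
f 57 59 39
f 58 36 60
f 58 60 59
f 59 60 61
f 59 61 39
f 60 36 62
f 60 62 61
f 61 62 63
f 61 63 39
f 62 36 64
f 62 64 63
f 63 64 65
f 63 65 39
f 64 36 66
f 64 66 65
f 65 66 67
f 65 67 39
f 66 36 68
f 66 68 67
f 67 68 69
f 67 69 39
f 68 36 37
f 68 37 69
f 69 37 38
f 69 38 39
f 70 107 86
f 107 81 110
f 86 110 75
f 107 110 86
f 70 86 82
f 86 75 87
f 82 87 71
f 86 87 82
f 70 82 91
f 82 71 92
f 91 92 77
f 82 92 91
f 70 91 103
f 91 77 106
f 103 106 80
f 91 106 103
f 70 103 107
f 103 80 111
f 107 111 81
f 103 111 107
f 71 87 98
f 87 75 101
f 98 101 79
f 87 101 98
f 75 110 88
f 110 81 109
f 88 109 74
f 110 109 88
f 81 111 108
f 111 80 104
f 108 104 72
f 111 104 108
f 80 106 105
f 106 77 93
f 105 93 76
f 106 93 105
f 77 92 97
f 92 71 94
f 97 94 78
f 92 94 97
f 73 99 85
f 99 79 100
f 85 100 74
f 99 100 85
f 73 85 83
f 85 74 84
f 83 84 72
f 85 84 83
f 73 83 90
f 83 72 89
f 90 89 76
f 83 89 90
f 73 90 95
f 90 76 96
f 95 96 78
f 90 96 95
f 73 95 99
f 95 78 102
f 99 102 79
f 95 102 99
f 74 100 88
f 100 79 101
f 88 101 75
f 100 101 88
f 72 84 108
f 84 74 109
f 108 109 81
f 84 109 108
f 76 89 105
f 89 72 104
f 105 104 80
f 89 104 105
f 78 96 97
f 96 76 93
f 97 93 77
f 96 93 97
f 79 102 98
f 102 78 94
f 98 94 71
f 102 94 98



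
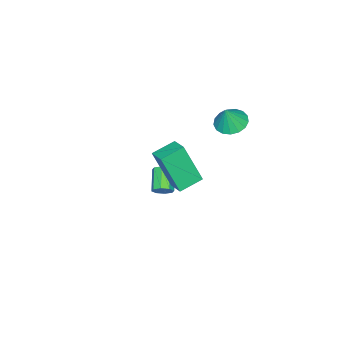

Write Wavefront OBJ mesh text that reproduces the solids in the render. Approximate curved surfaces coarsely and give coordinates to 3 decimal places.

v 1.982 0.252 -0.212
v 2.201 -0.594 1.741
v 0.956 0.756 0.122
v 1.176 -0.09 2.075
v 2.444 1.01 0.065
v 2.664 0.164 2.018
v 1.419 1.514 0.399
v 1.638 0.668 2.352
v -1.037 -2.182 -4.058
v -0.756 -2.102 -3.616
v -1.662 -2.659 -2.94
v -1.943 -2.738 -3.382
v -1.006 -1.794 -3.698
v -1.912 -2.351 -3.022
v -1.275 -1.713 -3.991
v -2.181 -2.27 -3.315
v -1.404 -1.906 -4.323
v -2.31 -2.463 -3.647
v -1.318 -2.261 -4.5
v -2.224 -2.818 -3.824
v -1.068 -2.569 -4.418
v -1.974 -3.126 -3.742
v -0.799 -2.65 -4.125
v -1.705 -3.207 -3.449
v -0.67 -2.457 -3.793
v -1.576 -3.014 -3.117
v -1.731 0.991 1.888
v -1.078 0.634 1.595
v -1.269 0.949 2.972
v -0.995 1.007 1.575
v -1.081 1.377 1.626
v -1.315 1.658 1.737
v -1.645 1.787 1.882
v -1.995 1.733 2.029
v -2.284 1.51 2.143
v -2.446 1.168 2.199
v -2.445 0.785 2.184
v -2.28 0.45 2.1
v -1.989 0.238 1.968
v -1.639 0.2 1.817
v -1.31 0.342 1.683
f 2 4 1
f 5 2 1
f 1 4 3
f 3 5 1
f 2 8 4
f 6 2 5
f 6 8 2
f 4 8 3
f 7 5 3
f 3 8 7
f 7 6 5
f 8 6 7
f 10 9 13
f 10 13 11
f 11 13 14
f 11 14 12
f 13 9 15
f 13 15 14
f 14 15 16
f 14 16 12
f 15 9 17
f 15 17 16
f 16 17 18
f 16 18 12
f 17 9 19
f 17 19 18
f 18 19 20
f 18 20 12
f 19 9 21
f 19 21 20
f 20 21 22
f 20 22 12
f 21 9 23
f 21 23 22
f 22 23 24
f 22 24 12
f 23 9 25
f 23 25 24
f 24 25 26
f 24 26 12
f 25 9 10
f 25 10 26
f 26 10 11
f 26 11 12
f 28 27 30
f 28 30 29
f 30 27 31
f 30 31 29
f 31 27 32
f 31 32 29
f 32 27 33
f 32 33 29
f 33 27 34
f 33 34 29
f 34 27 35
f 34 35 29
f 35 27 36
f 35 36 29
f 36 27 37
f 36 37 29
f 37 27 38
f 37 38 29
f 38 27 39
f 38 39 29
f 39 27 40
f 39 40 29
f 40 27 41
f 40 41 29
f 41 27 28
f 41 28 29



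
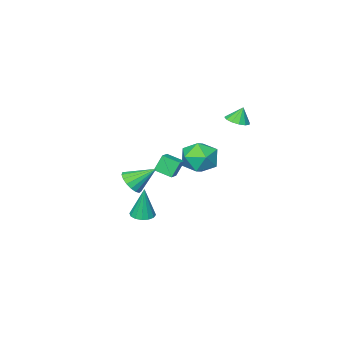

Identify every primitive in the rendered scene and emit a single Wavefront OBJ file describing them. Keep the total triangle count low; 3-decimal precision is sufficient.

v 0.765 -3.595 0.15
v 0.272 -3.482 1.148
v 0.271 -2.688 -0.198
v -0.223 -2.575 0.801
v 1.463 -3.105 0.439
v 0.969 -2.992 1.438
v 0.968 -2.198 0.092
v 0.475 -2.085 1.09
v -3.762 -2.415 2.939
v -3.253 -2.899 3.172
v -4.078 -2.285 3.901
v -3.071 -2.523 3.181
v -3.109 -2.114 3.113
v -3.355 -1.8 2.989
v -3.729 -1.681 2.85
v -4.115 -1.796 2.74
v -4.388 -2.107 2.692
v -4.463 -2.516 2.723
v -4.315 -2.893 2.823
v -3.992 -3.118 2.96
v -3.596 -3.121 3.09
v 3.977 -1.735 0.869
v 4.45 -1.95 1.504
v 2.983 -0.905 1.891
v 4.606 -1.612 1.381
v 4.618 -1.302 1.14
v 4.483 -1.091 0.838
v 4.233 -1.028 0.543
v 3.923 -1.126 0.322
v 3.627 -1.365 0.227
v 3.41 -1.688 0.279
v 3.323 -2.022 0.466
v 3.386 -2.29 0.745
v 3.585 -2.431 1.053
v 3.873 -2.413 1.319
v 4.185 -2.239 1.481
v 1.688 -3.833 -3.22
v 2.396 -3.965 -3.215
v 1.712 -3.627 -1.18
v 2.367 -3.596 -3.252
v 2.156 -3.289 -3.28
v 1.82 -3.129 -3.292
v 1.449 -3.157 -3.285
v 1.141 -3.366 -3.26
v 0.98 -3.7 -3.225
v 1.009 -4.07 -3.188
v 1.22 -4.376 -3.159
v 1.556 -4.537 -3.147
v 1.927 -4.509 -3.154
v 2.235 -4.3 -3.179
v -3.48 -4.013 -0.535
v -2.804 -3 -0.602
v -1.976 -4.96 0.322
v -1.3 -3.947 0.255
v -2.255 -3.994 1.012
v -3.185 -3.408 0.482
v -1.595 -4.552 -0.762
v -2.525 -3.966 -1.292
v -1.639 -3.333 -0.743
v -2.047 -2.988 0.354
v -2.733 -4.972 -0.634
v -3.141 -4.627 0.463
f 2 4 1
f 5 2 1
f 1 4 3
f 3 5 1
f 2 8 4
f 6 2 5
f 6 8 2
f 4 8 3
f 7 5 3
f 3 8 7
f 7 6 5
f 8 6 7
f 10 9 12
f 10 12 11
f 12 9 13
f 12 13 11
f 13 9 14
f 13 14 11
f 14 9 15
f 14 15 11
f 15 9 16
f 15 16 11
f 16 9 17
f 16 17 11
f 17 9 18
f 17 18 11
f 18 9 19
f 18 19 11
f 19 9 20
f 19 20 11
f 20 9 21
f 20 21 11
f 21 9 10
f 21 10 11
f 23 22 25
f 23 25 24
f 25 22 26
f 25 26 24
f 26 22 27
f 26 27 24
f 27 22 28
f 27 28 24
f 28 22 29
f 28 29 24
f 29 22 30
f 29 30 24
f 30 22 31
f 30 31 24
f 31 22 32
f 31 32 24
f 32 22 33
f 32 33 24
f 33 22 34
f 33 34 24
f 34 22 35
f 34 35 24
f 35 22 36
f 35 36 24
f 36 22 23
f 36 23 24
f 38 37 40
f 38 40 39
f 40 37 41
f 40 41 39
f 41 37 42
f 41 42 39
f 42 37 43
f 42 43 39
f 43 37 44
f 43 44 39
f 44 37 45
f 44 45 39
f 45 37 46
f 45 46 39
f 46 37 47
f 46 47 39
f 47 37 48
f 47 48 39
f 48 37 49
f 48 49 39
f 49 37 50
f 49 50 39
f 50 37 38
f 50 38 39
f 51 62 56
f 51 56 52
f 51 52 58
f 51 58 61
f 51 61 62
f 52 56 60
f 56 62 55
f 62 61 53
f 61 58 57
f 58 52 59
f 54 60 55
f 54 55 53
f 54 53 57
f 54 57 59
f 54 59 60
f 55 60 56
f 53 55 62
f 57 53 61
f 59 57 58
f 60 59 52



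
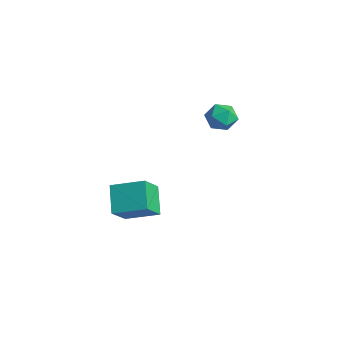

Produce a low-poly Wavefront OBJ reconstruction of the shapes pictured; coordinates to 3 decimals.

v 0.651 -2.65 -3.208
v 1.232 -3.853 -1.856
v 1.995 -1.283 -2.569
v 2.576 -2.486 -1.218
v 1.924 -3.354 -4.382
v 2.505 -4.557 -3.031
v 3.268 -1.987 -3.744
v 3.849 -3.19 -2.392
v -0.097 3.998 0.5
v 0.593 4.484 -0.054
v 1.027 2.896 0.934
v 1.717 3.382 0.38
v 1.355 3.807 1.221
v 0.661 4.488 0.953
v 0.959 2.892 -0.073
v 0.265 3.573 -0.341
v 1.246 3.8 -0.408
v 1.491 4.365 0.392
v 0.129 3.015 0.488
v 0.374 3.58 1.288
f 2 4 1
f 5 2 1
f 1 4 3
f 3 5 1
f 2 8 4
f 6 2 5
f 6 8 2
f 4 8 3
f 7 5 3
f 3 8 7
f 7 6 5
f 8 6 7
f 9 20 14
f 9 14 10
f 9 10 16
f 9 16 19
f 9 19 20
f 10 14 18
f 14 20 13
f 20 19 11
f 19 16 15
f 16 10 17
f 12 18 13
f 12 13 11
f 12 11 15
f 12 15 17
f 12 17 18
f 13 18 14
f 11 13 20
f 15 11 19
f 17 15 16
f 18 17 10



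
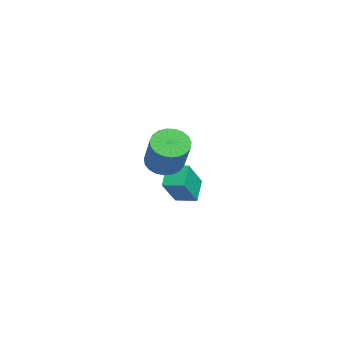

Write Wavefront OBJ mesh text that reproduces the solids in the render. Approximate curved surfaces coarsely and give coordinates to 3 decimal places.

v -0.893 -2.704 -3.379
v -1.696 -2.416 -2.549
v -0.481 -1.832 -3.283
v -1.283 -1.543 -2.453
v 0.223 -3.377 -2.067
v -0.579 -3.088 -1.237
v 0.636 -2.504 -1.971
v -0.167 -2.216 -1.141
v 3.044 -3.551 0.315
v 3.575 -3.272 -0.229
v 5.007 -3.17 1.22
v 4.476 -3.449 1.765
v 3.437 -2.988 -0.113
v 4.869 -2.885 1.336
v 3.232 -2.8 0.077
v 4.664 -2.698 1.526
v 2.993 -2.743 0.308
v 4.425 -2.64 1.757
v 2.764 -2.825 0.541
v 4.196 -2.723 1.99
v 2.583 -3.033 0.734
v 4.015 -2.931 2.183
v 2.482 -3.331 0.855
v 3.914 -3.228 2.304
v 2.478 -3.666 0.883
v 3.91 -3.564 2.332
v 2.572 -3.982 0.813
v 4.004 -3.88 2.262
v 2.747 -4.223 0.656
v 4.179 -4.121 2.106
v 2.974 -4.348 0.441
v 4.406 -4.246 1.89
v 3.213 -4.336 0.204
v 4.645 -4.233 1.653
v 3.423 -4.187 -0.014
v 4.855 -4.085 1.435
v 3.567 -3.929 -0.175
v 4.999 -3.826 1.275
v 3.621 -3.605 -0.251
v 5.053 -3.503 1.198
f 2 4 1
f 5 2 1
f 1 4 3
f 3 5 1
f 2 8 4
f 6 2 5
f 6 8 2
f 4 8 3
f 7 5 3
f 3 8 7
f 7 6 5
f 8 6 7
f 10 9 13
f 10 13 11
f 11 13 14
f 11 14 12
f 13 9 15
f 13 15 14
f 14 15 16
f 14 16 12
f 15 9 17
f 15 17 16
f 16 17 18
f 16 18 12
f 17 9 19
f 17 19 18
f 18 19 20
f 18 20 12
f 19 9 21
f 19 21 20
f 20 21 22
f 20 22 12
f 21 9 23
f 21 23 22
f 22 23 24
f 22 24 12
f 23 9 25
f 23 25 24
f 24 25 26
f 24 26 12
f 25 9 27
f 25 27 26
f 26 27 28
f 26 28 12
f 27 9 29
f 27 29 28
f 28 29 30
f 28 30 12
f 29 9 31
f 29 31 30
f 30 31 32
f 30 32 12
f 31 9 33
f 31 33 32
f 32 33 34
f 32 34 12
f 33 9 35
f 33 35 34
f 34 35 36
f 34 36 12
f 35 9 37
f 35 37 36
f 36 37 38
f 36 38 12
f 37 9 39
f 37 39 38
f 38 39 40
f 38 40 12
f 39 9 10
f 39 10 40
f 40 10 11
f 40 11 12

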